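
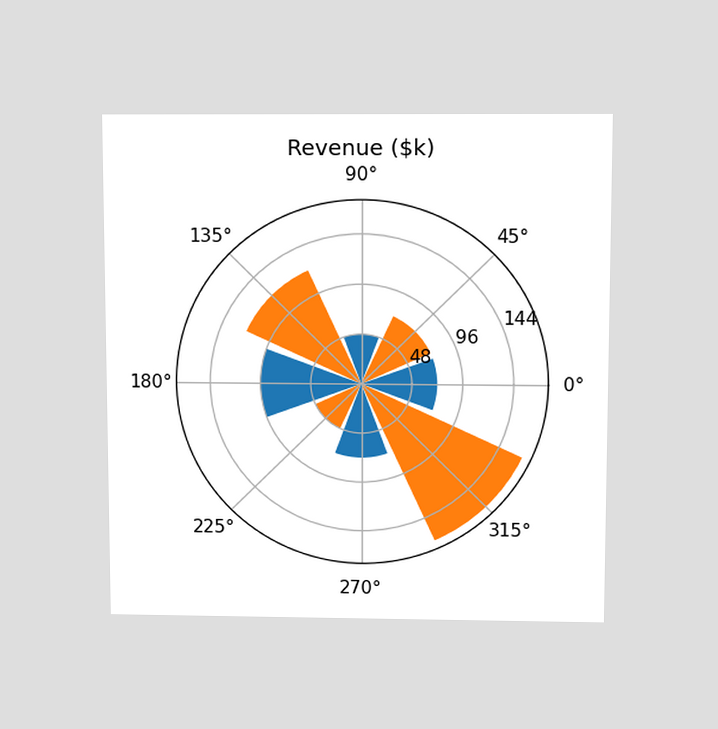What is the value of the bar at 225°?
The chart is viewed slightly from above. The bar at 225° reaches $48k on the radial axis.

$48k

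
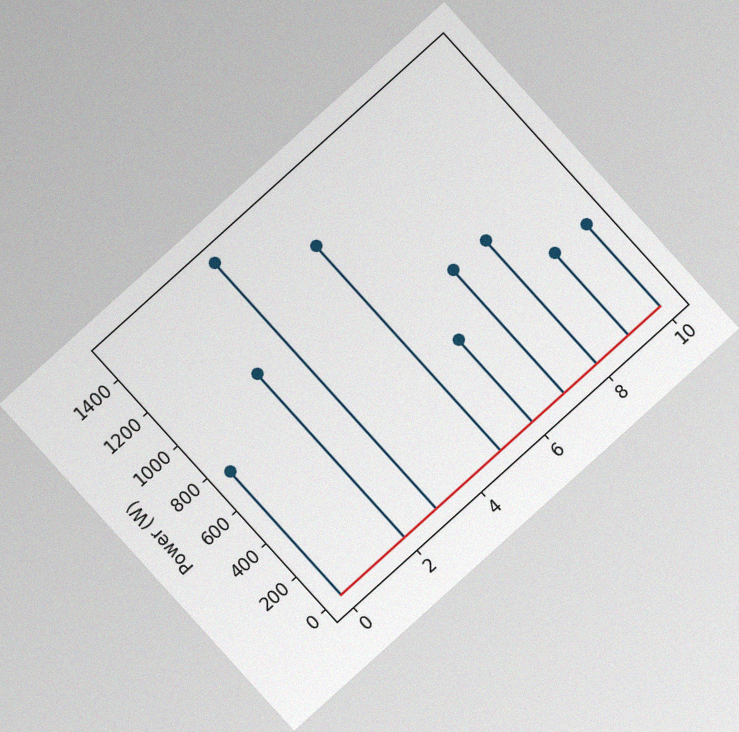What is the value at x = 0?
750W

The chart is tilted about 42° counter-clockwise, with some photo noise. The stem at x=0 reaches 750W.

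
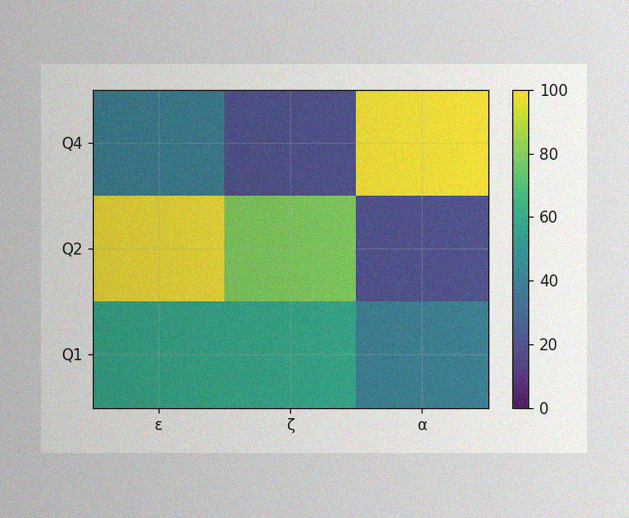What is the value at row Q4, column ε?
The image has some photo noise and uneven lighting. Matching cell (Q4, ε) against the colorbar gives 40.

40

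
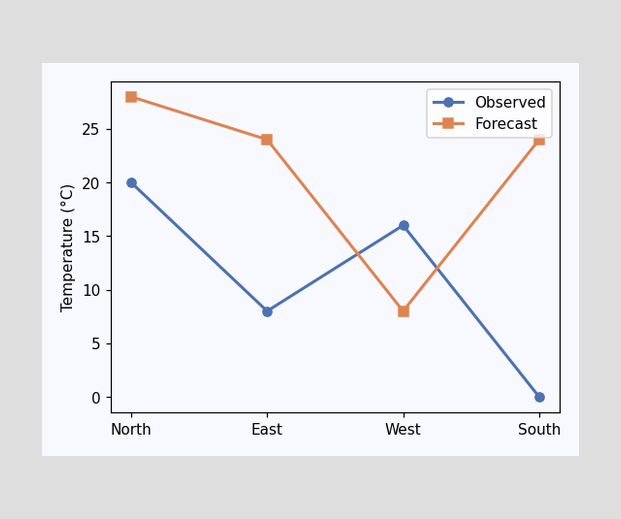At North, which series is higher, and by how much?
At North, Forecast sits above the other line by 8°C.

Forecast, by 8°C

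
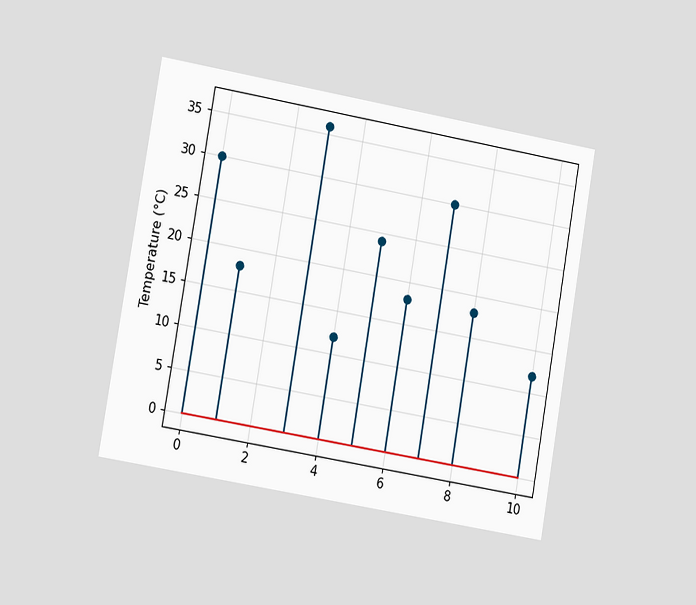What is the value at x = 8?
The chart is tilted about 10° clockwise and viewed slightly from the left. The stem at x=8 reaches 18°C.

18°C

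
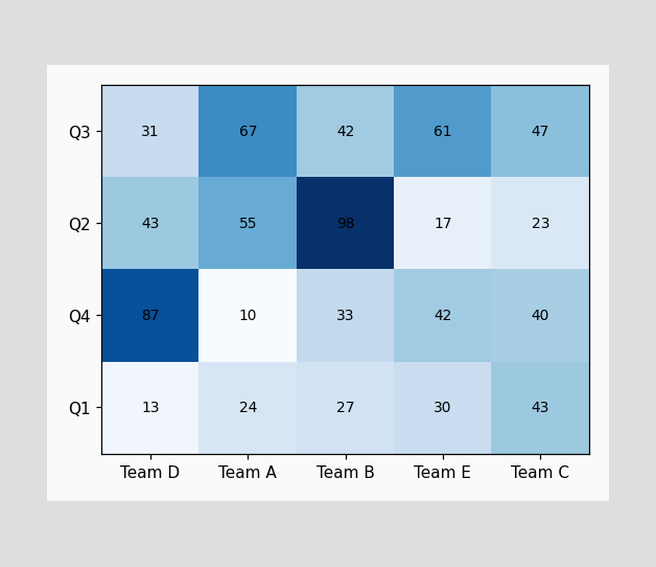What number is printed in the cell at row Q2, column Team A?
55

The (Q2, Team A) cell reads 55.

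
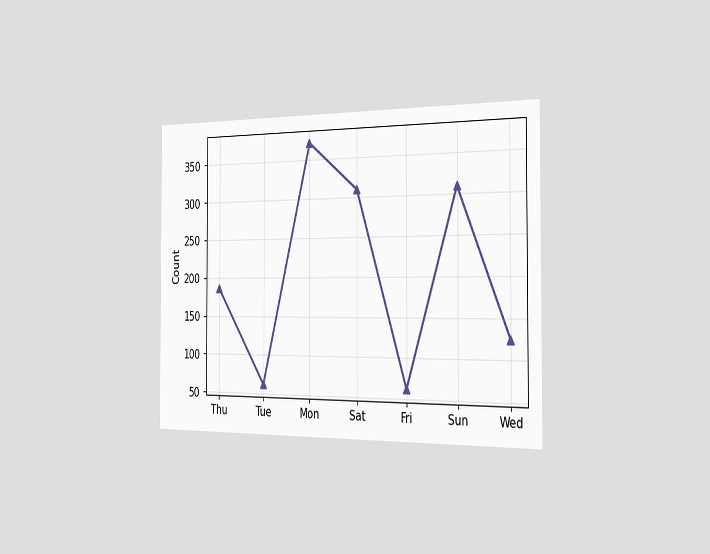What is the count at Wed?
124

The chart is viewed slightly from the right. At Wed, the line is at 124.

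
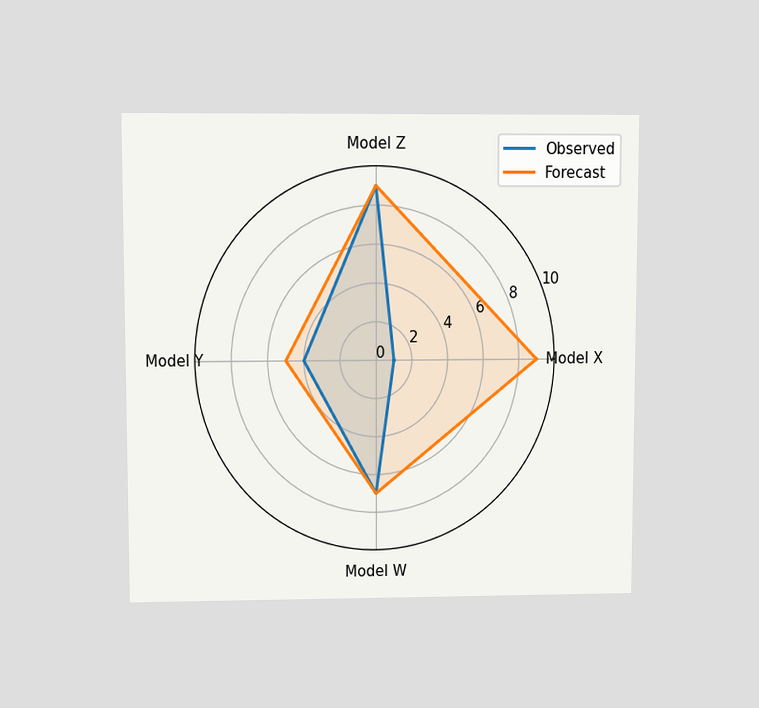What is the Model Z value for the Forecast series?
The chart is viewed at a slight angle. On the Model Z axis, Forecast reaches 9.

9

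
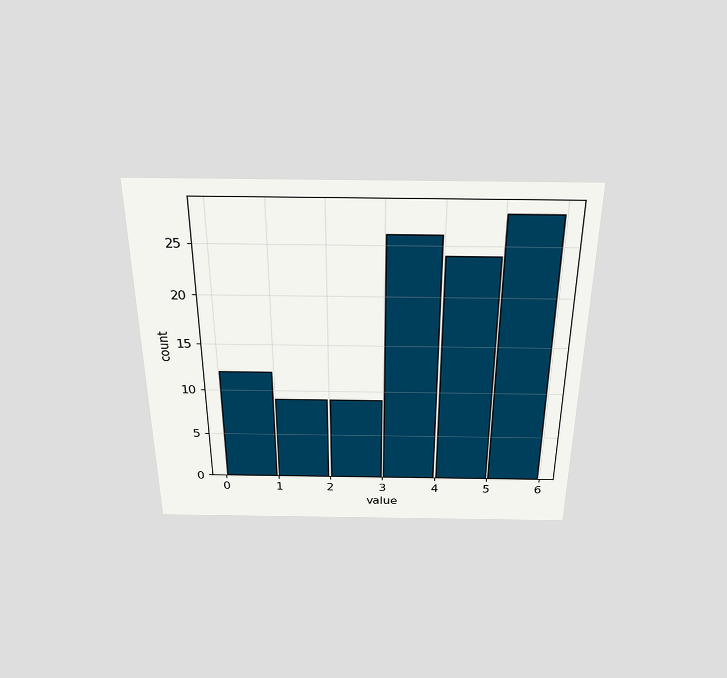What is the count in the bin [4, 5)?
The chart is viewed slightly from above. The [4, 5) bin has height 24.

24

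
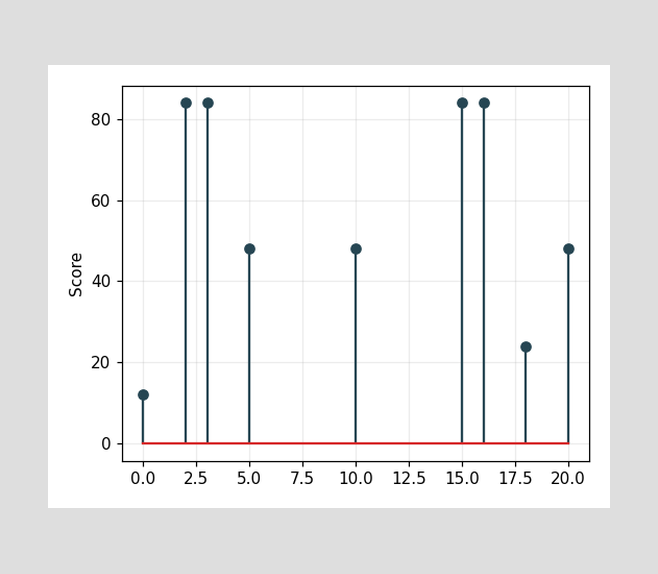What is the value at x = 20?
48

The stem at x=20 reaches 48.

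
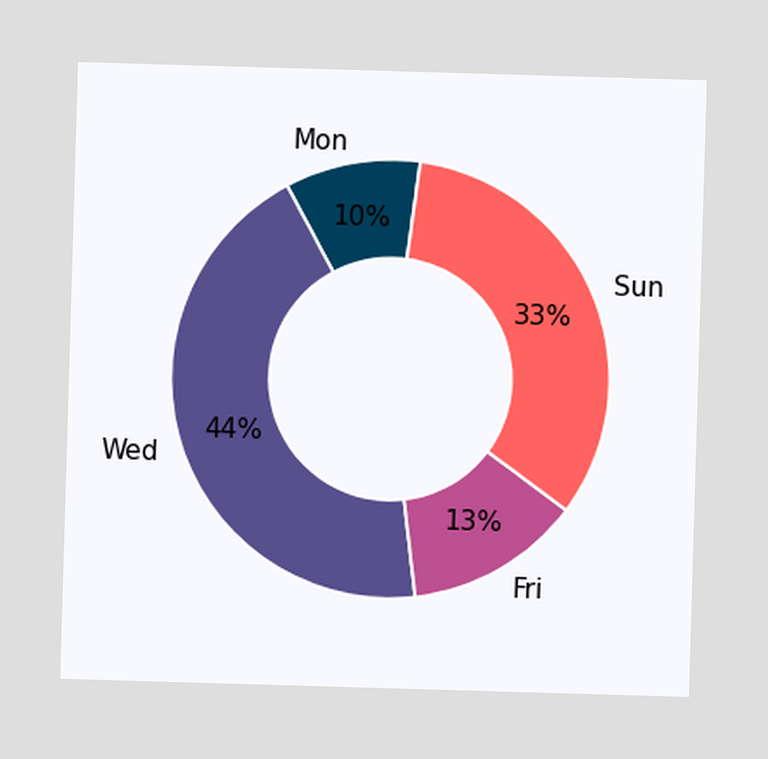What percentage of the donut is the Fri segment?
The Fri segment takes up 13% of the ring.

13%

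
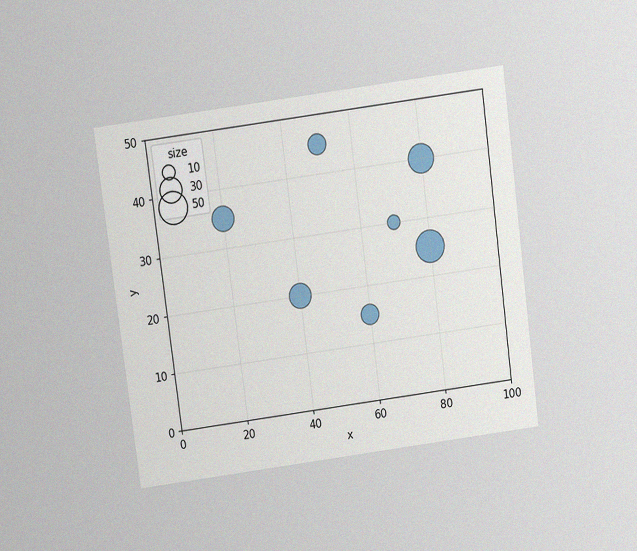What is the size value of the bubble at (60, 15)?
20

The chart is tilted about 8° counter-clockwise and viewed slightly from above, with some photo noise. Matching the bubble at (60, 15) against the size legend gives 20.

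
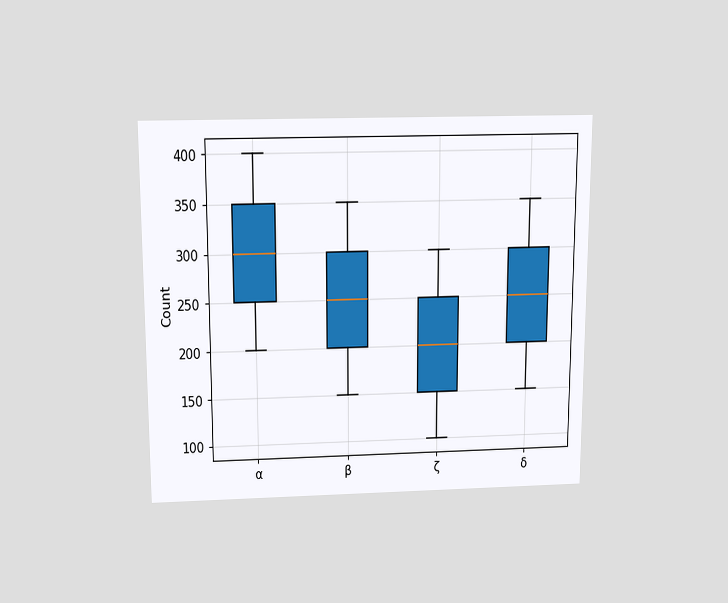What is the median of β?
250

The chart is viewed slightly from above. The median line in the β box sits at 250.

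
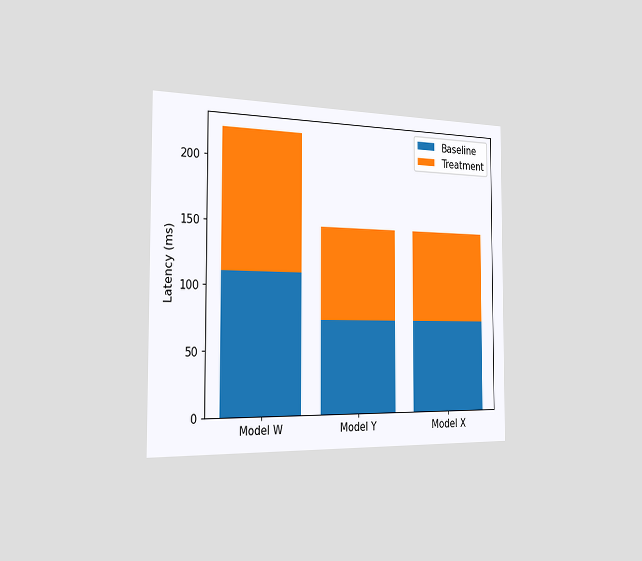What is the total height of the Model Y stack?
The chart is viewed slightly from the left. The Model Y stack's top reaches 148ms on the y-axis.

148ms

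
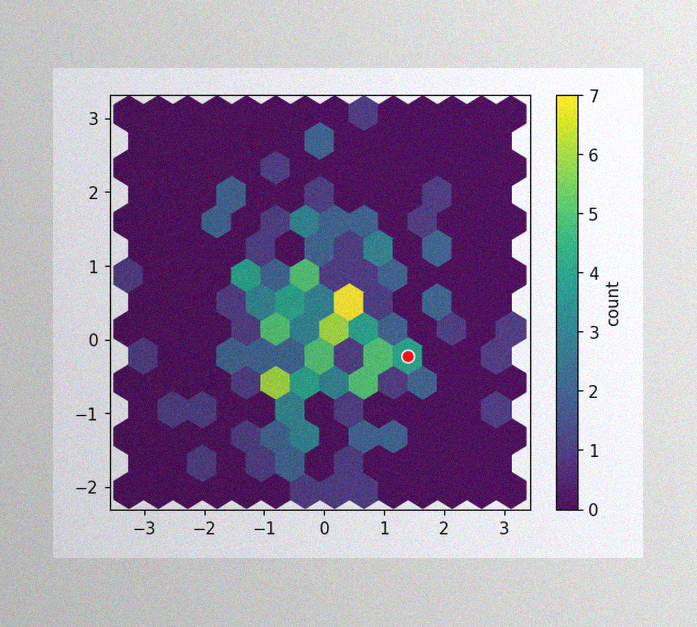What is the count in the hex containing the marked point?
The image has some photo noise and uneven lighting. The marked hex reads 4 on the colorbar.

4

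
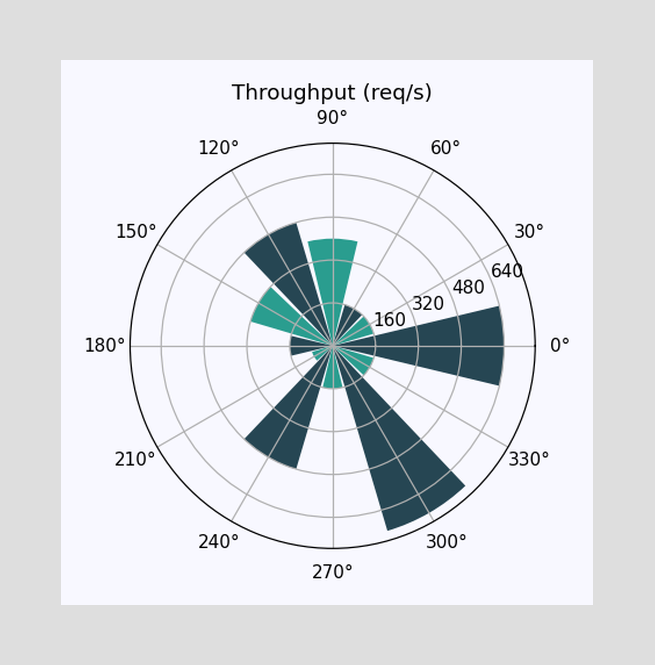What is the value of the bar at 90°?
400req/s

The bar at 90° reaches 400req/s on the radial axis.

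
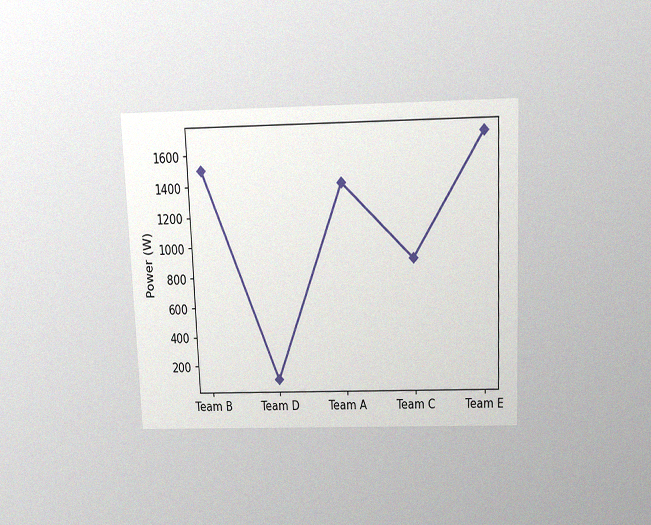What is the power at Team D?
The chart is tilted about 2° counter-clockwise and viewed slightly from above, with some photo noise. At Team D, the line is at 100W.

100W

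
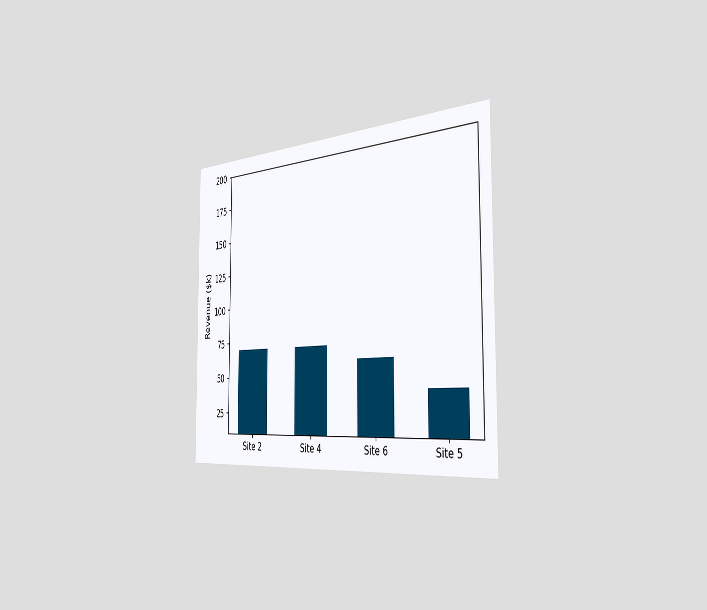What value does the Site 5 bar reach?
$40k

The chart is viewed slightly from the right. Reading along the chart's y-axis, the Site 5 bar reaches $40k.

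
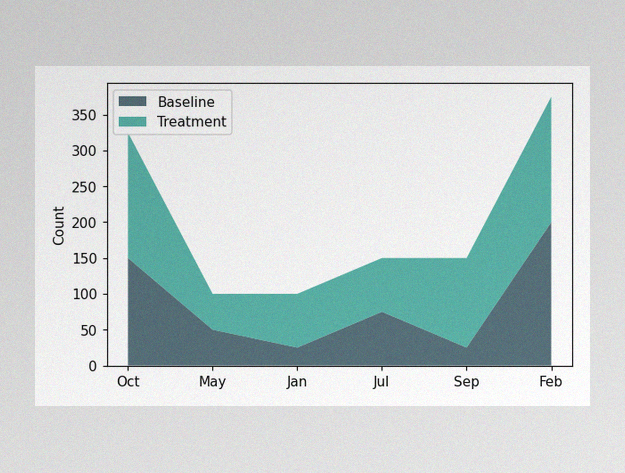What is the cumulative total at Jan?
The image has some photo noise and uneven lighting. The stacked total at Jan reaches 100.

100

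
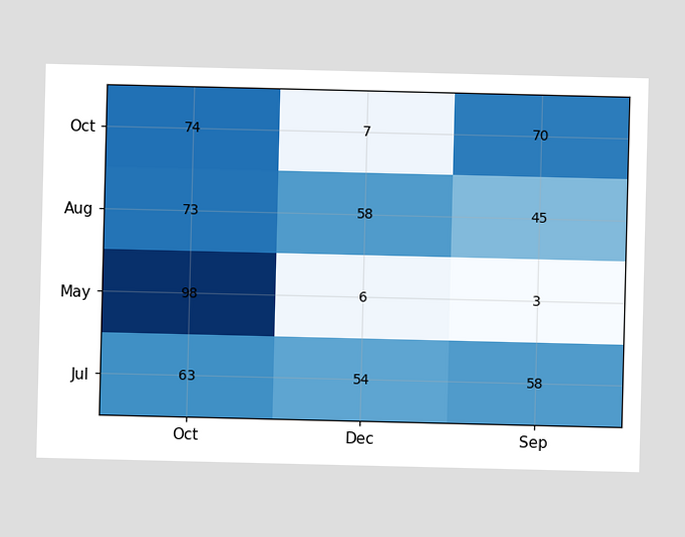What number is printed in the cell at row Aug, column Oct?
The (Aug, Oct) cell reads 73.

73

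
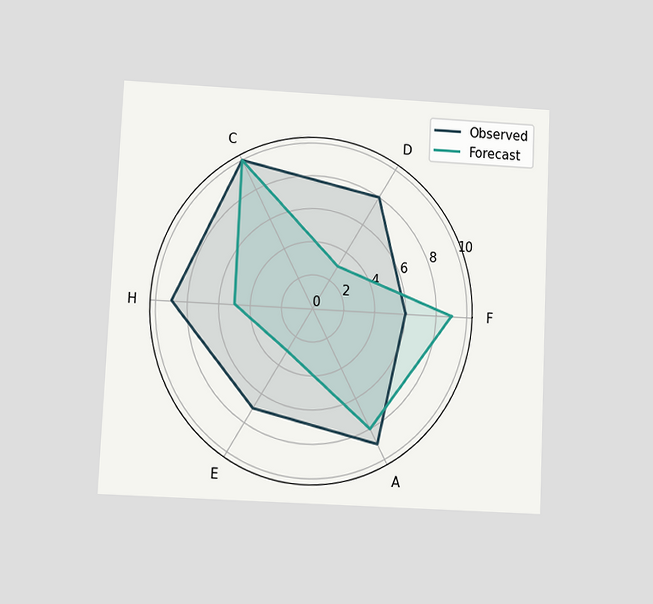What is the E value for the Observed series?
The chart is tilted about 3° clockwise and viewed at a slight angle. On the E axis, Observed reaches 7.

7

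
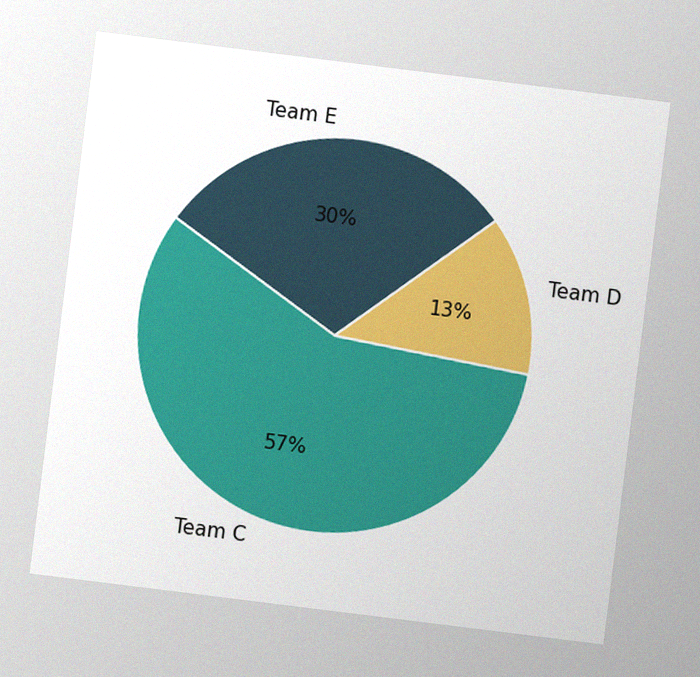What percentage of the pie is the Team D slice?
13%

The chart is tilted about 7° clockwise, with some photo noise. The Team D slice takes up 13% of the pie.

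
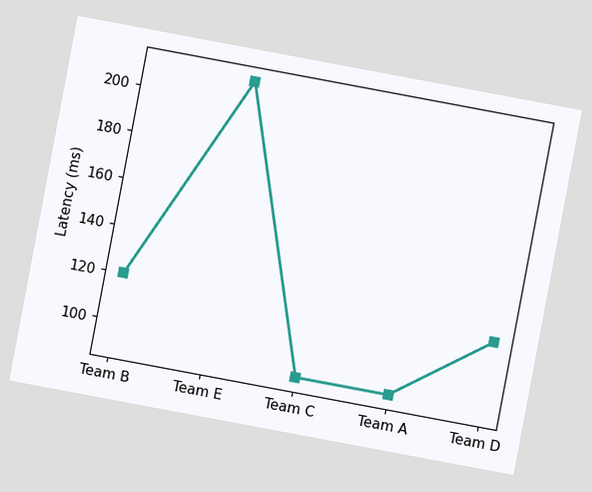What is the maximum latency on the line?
210ms

The chart is tilted about 11° clockwise. The highest point is at Team E, and reading across to the y-axis gives 210ms.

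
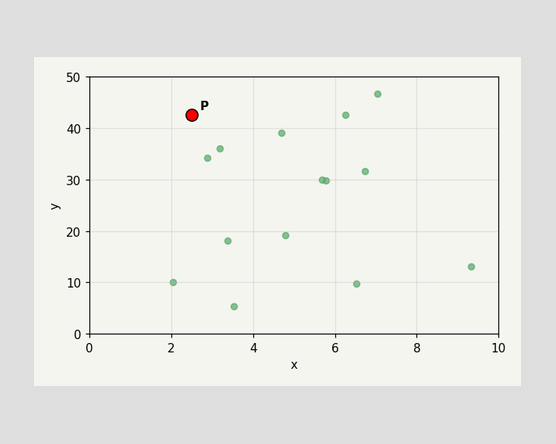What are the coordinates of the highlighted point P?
(2.5, 42.5)

Following the gridlines from P to each axis, P sits at (2.5, 42.5).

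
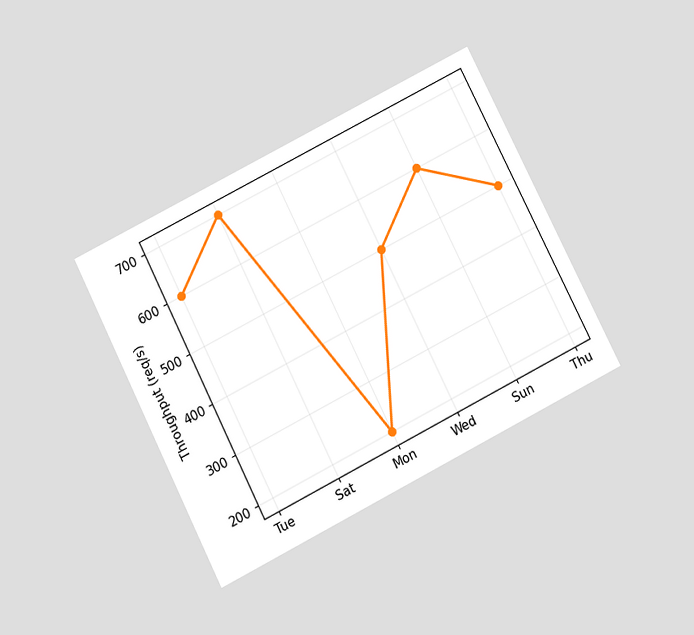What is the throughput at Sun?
600req/s

The chart is tilted about 27° counter-clockwise and viewed slightly from below. At Sun, the line is at 600req/s.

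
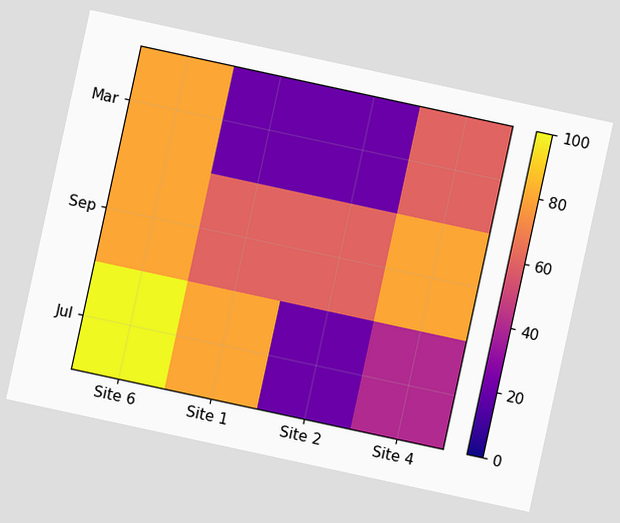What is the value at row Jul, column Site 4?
40

The chart is tilted about 12° clockwise. Matching cell (Jul, Site 4) against the colorbar gives 40.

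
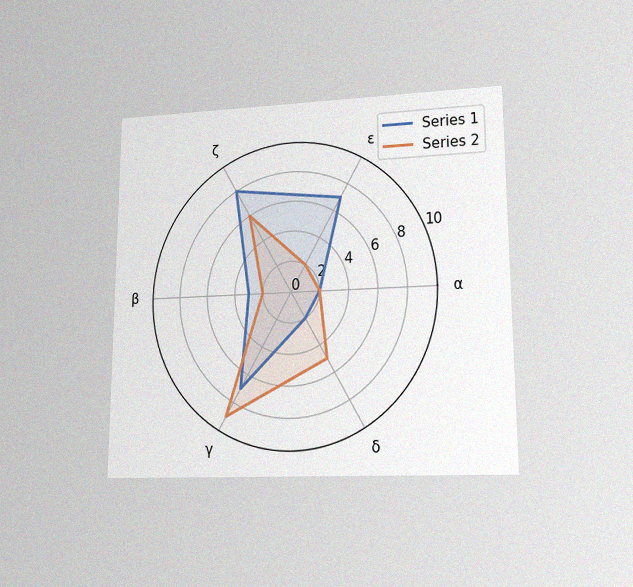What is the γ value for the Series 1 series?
The chart is viewed at a slight angle, with some photo noise. On the γ axis, Series 1 reaches 7.

7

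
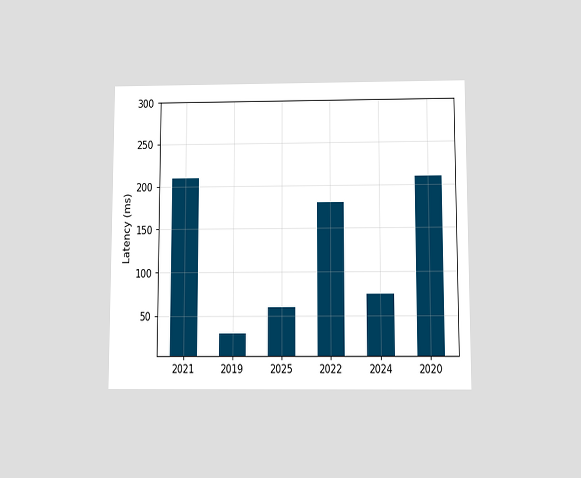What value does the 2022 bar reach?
The chart is viewed slightly from below. Reading along the chart's y-axis, the 2022 bar reaches 180ms.

180ms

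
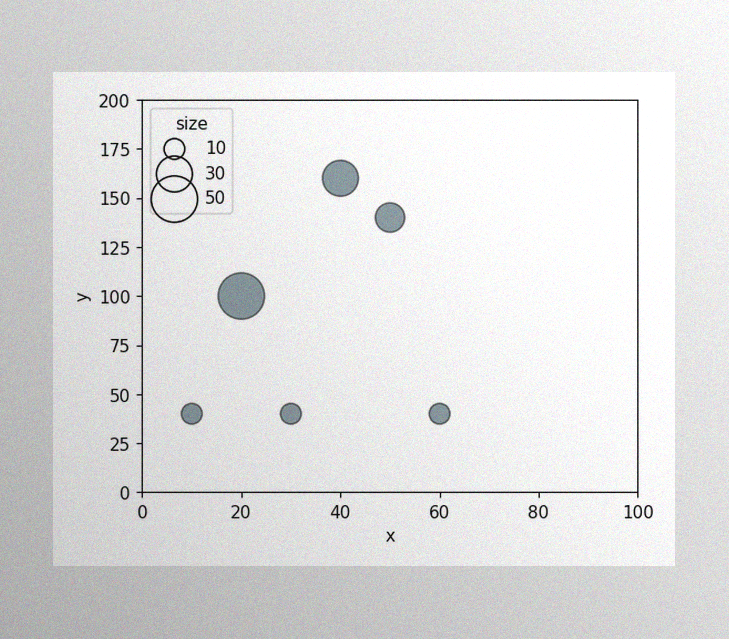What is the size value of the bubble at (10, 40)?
The image has some photo noise and uneven lighting. Matching the bubble at (10, 40) against the size legend gives 10.

10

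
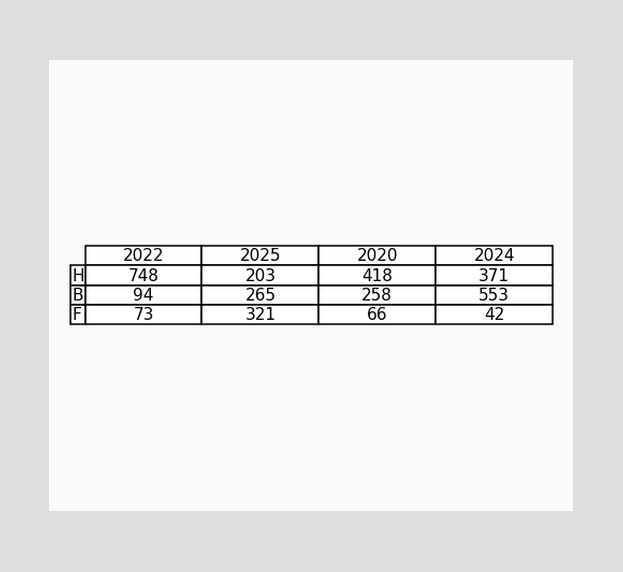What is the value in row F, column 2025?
321

The (F, 2025) cell reads 321.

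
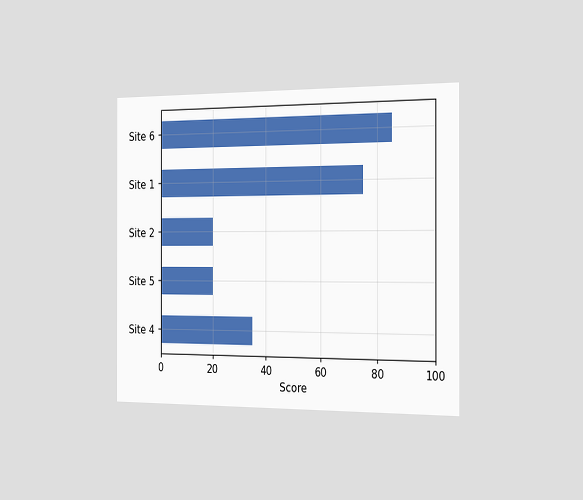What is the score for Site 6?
The chart is viewed slightly from the right. Reading along the chart's x-axis, the Site 6 bar reaches 85.

85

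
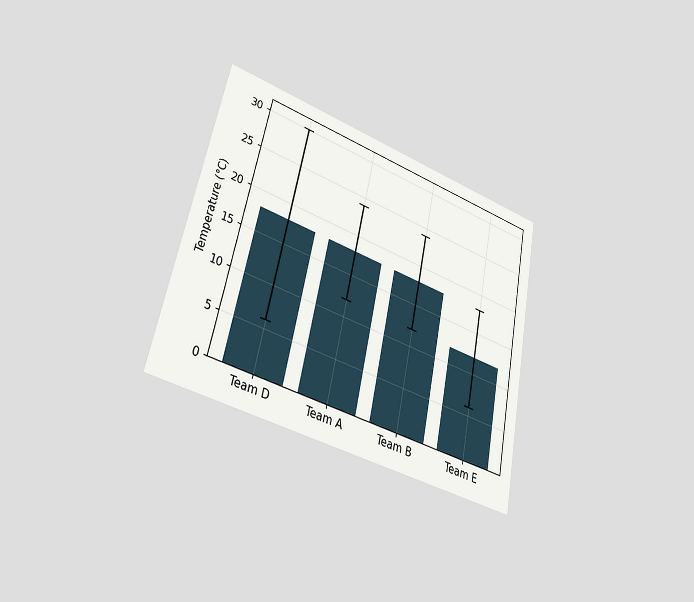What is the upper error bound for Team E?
The chart is tilted about 12° clockwise and viewed slightly from the left. The Team E bar's upper whisker reaches 18°C.

18°C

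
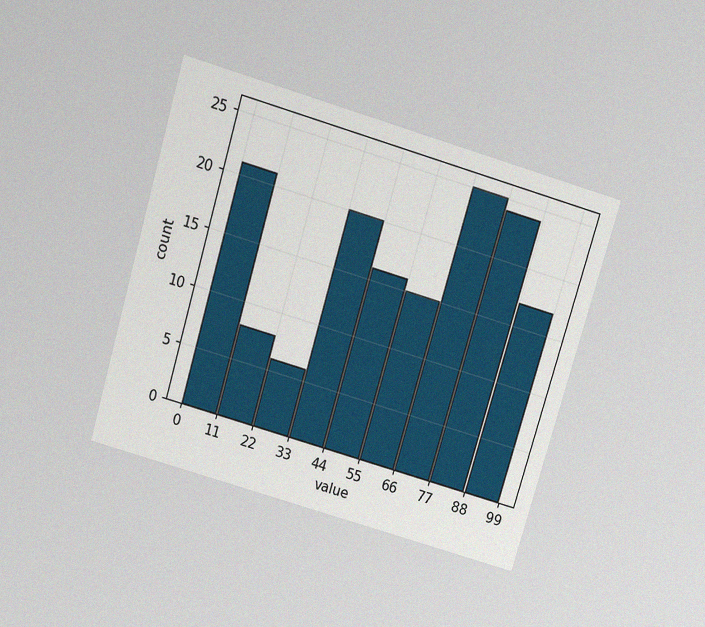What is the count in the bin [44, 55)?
The chart is tilted about 17° clockwise and viewed slightly from above, with some photo noise. The [44, 55) bin has height 16.

16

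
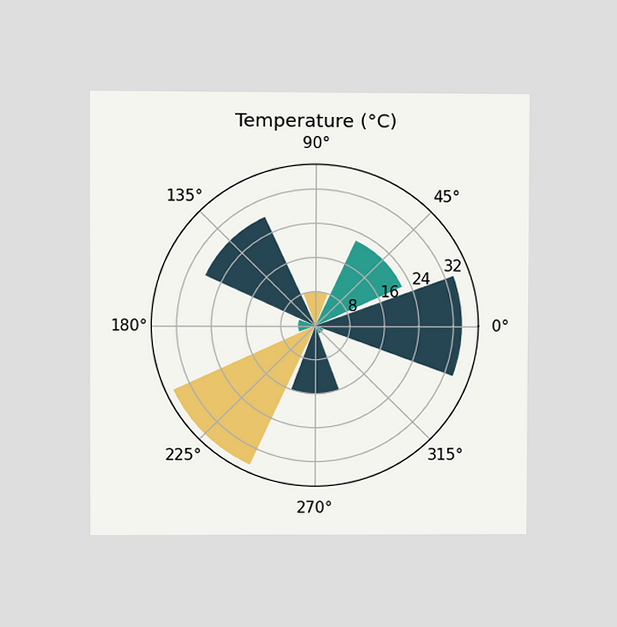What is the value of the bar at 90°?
8°C

The chart is viewed at a slight angle. The bar at 90° reaches 8°C on the radial axis.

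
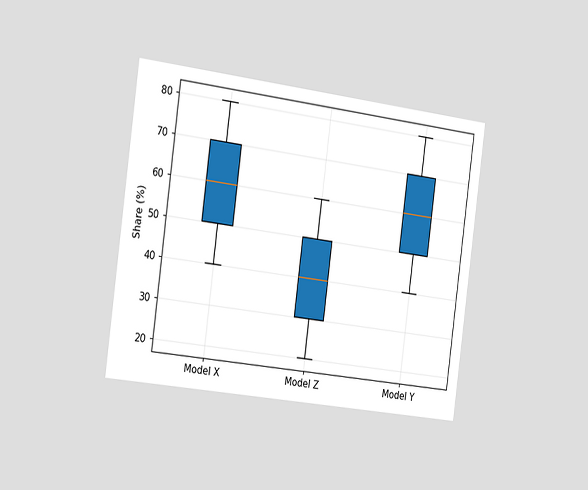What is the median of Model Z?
40%

The chart is tilted about 8° clockwise and viewed slightly from the left. The median line in the Model Z box sits at 40%.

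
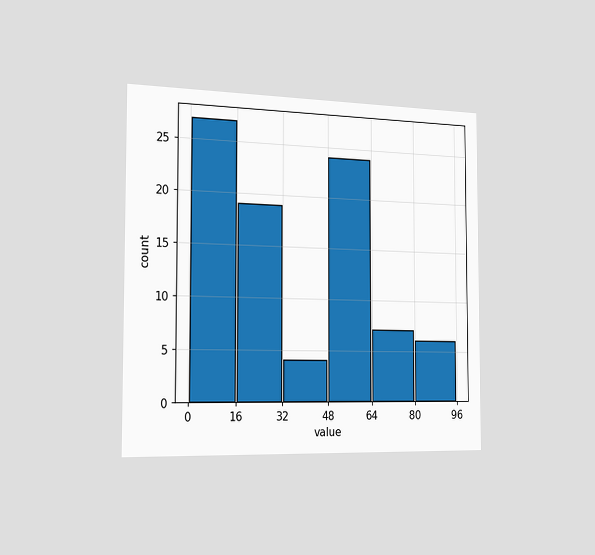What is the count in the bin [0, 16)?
The chart is viewed slightly from the left. The [0, 16) bin has height 27.

27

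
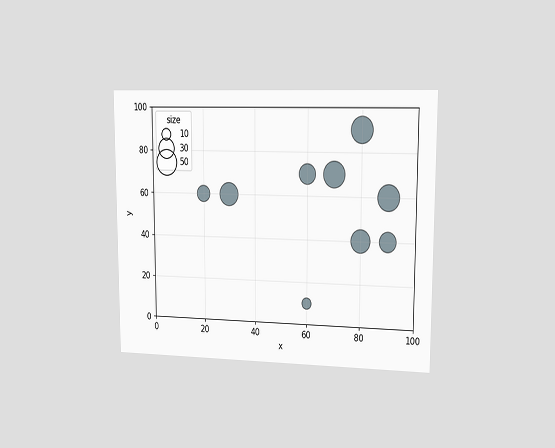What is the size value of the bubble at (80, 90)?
The chart is viewed slightly from the right. Matching the bubble at (80, 90) against the size legend gives 50.

50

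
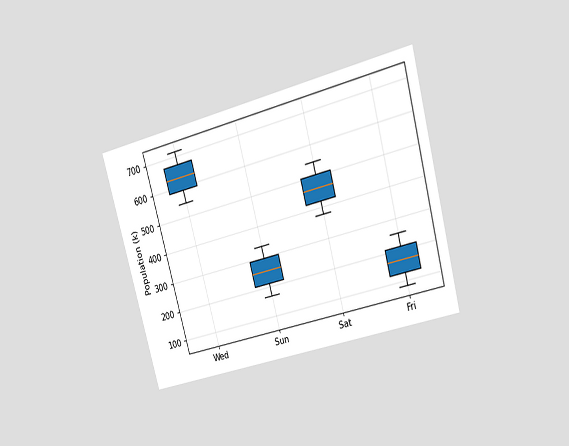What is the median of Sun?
The chart is tilted about 15° counter-clockwise and viewed at a slight angle. The median line in the Sun box sits at 252k.

252k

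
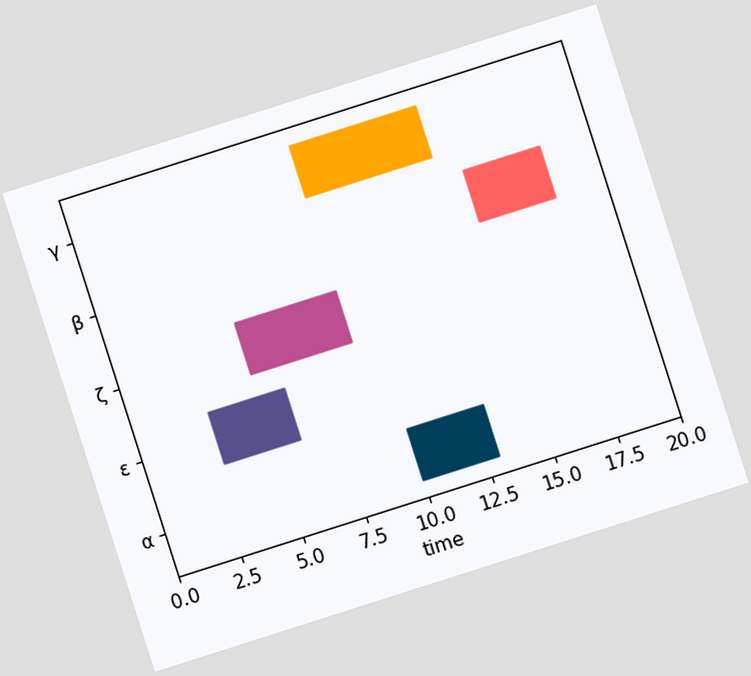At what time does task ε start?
The chart is tilted about 18° counter-clockwise. The ε bar begins at t=3.

3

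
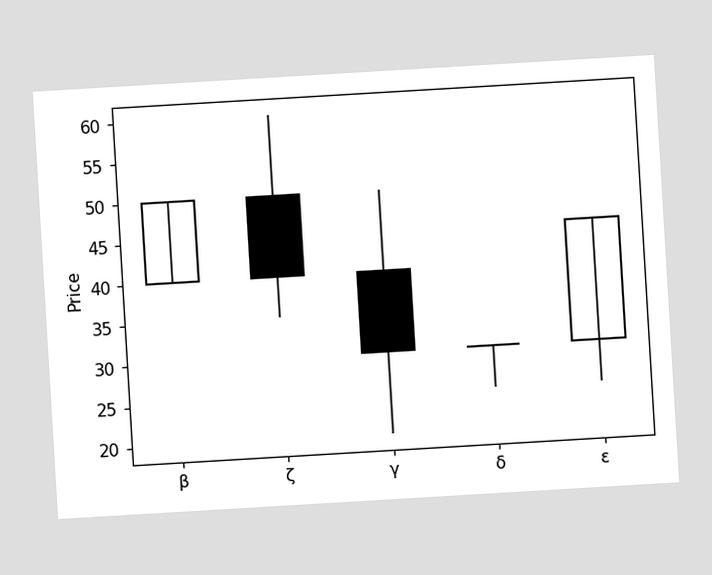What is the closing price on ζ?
40

The chart is tilted about 3° counter-clockwise. The ζ candle closes at 40.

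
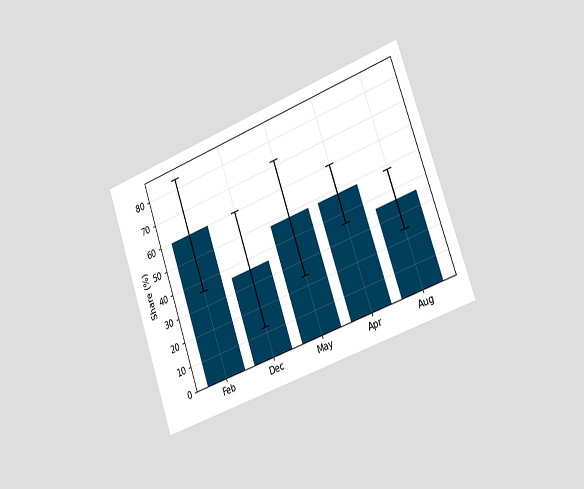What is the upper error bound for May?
72%

The chart is tilted about 19° counter-clockwise and viewed slightly from the right. The May bar's upper whisker reaches 72%.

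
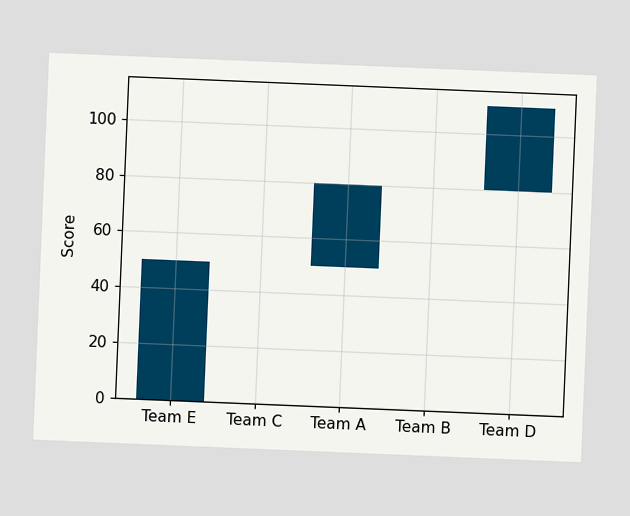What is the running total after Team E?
The chart is tilted about 2° clockwise. After Team E the running total reaches 50.

50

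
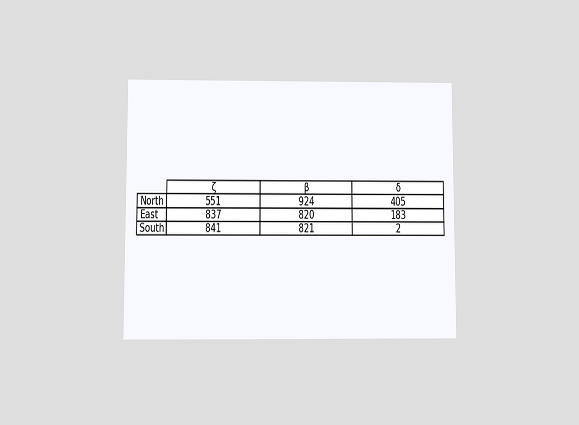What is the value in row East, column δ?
The chart is viewed at a slight angle. The (East, δ) cell reads 183.

183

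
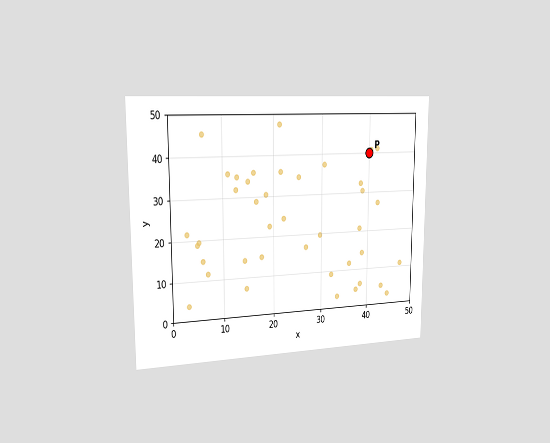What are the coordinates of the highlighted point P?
The chart is viewed slightly from the left. Following the gridlines from P to each axis, P sits at (40, 40).

(40, 40)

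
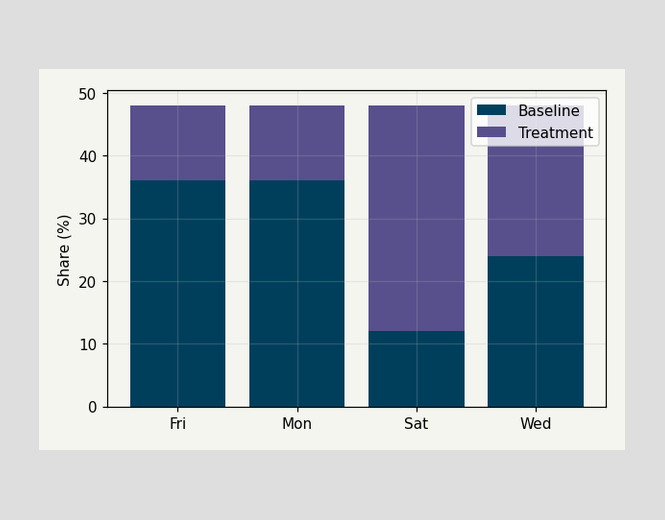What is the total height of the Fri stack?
The Fri stack's top reaches 48% on the y-axis.

48%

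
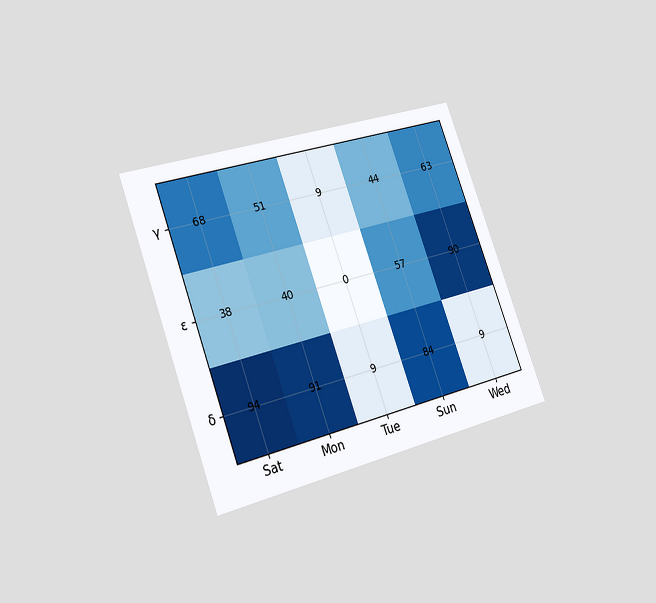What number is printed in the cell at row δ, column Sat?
94

The chart is tilted about 20° counter-clockwise and viewed slightly from the left. The (δ, Sat) cell reads 94.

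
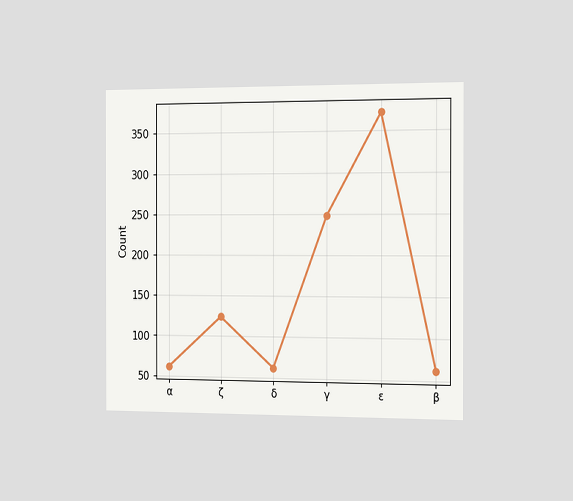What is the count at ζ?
The chart is viewed slightly from the right. At ζ, the line is at 124.

124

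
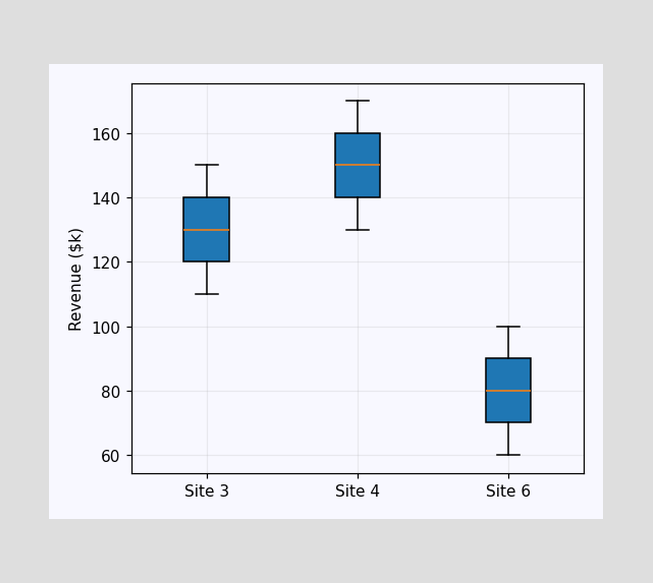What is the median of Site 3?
$130k

The median line in the Site 3 box sits at $130k.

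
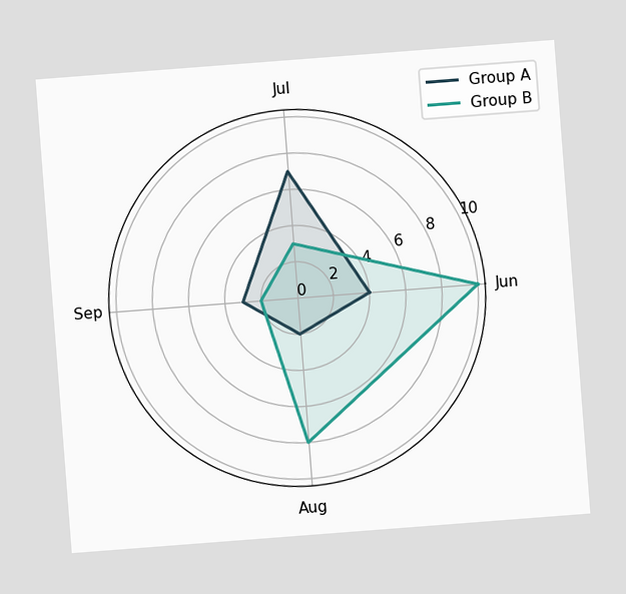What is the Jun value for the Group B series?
The chart is tilted about 4° counter-clockwise. On the Jun axis, Group B reaches 10.

10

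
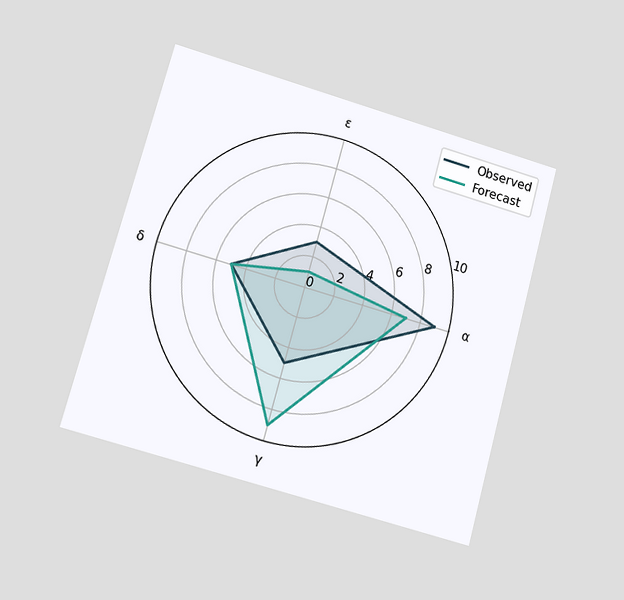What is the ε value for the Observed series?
3

The chart is tilted about 15° clockwise and viewed at a slight angle. On the ε axis, Observed reaches 3.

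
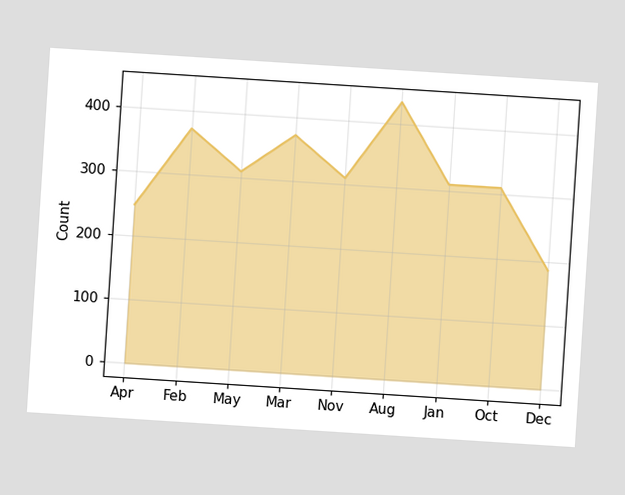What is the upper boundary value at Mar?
The chart is tilted about 4° clockwise. At Mar the upper boundary is at 372.

372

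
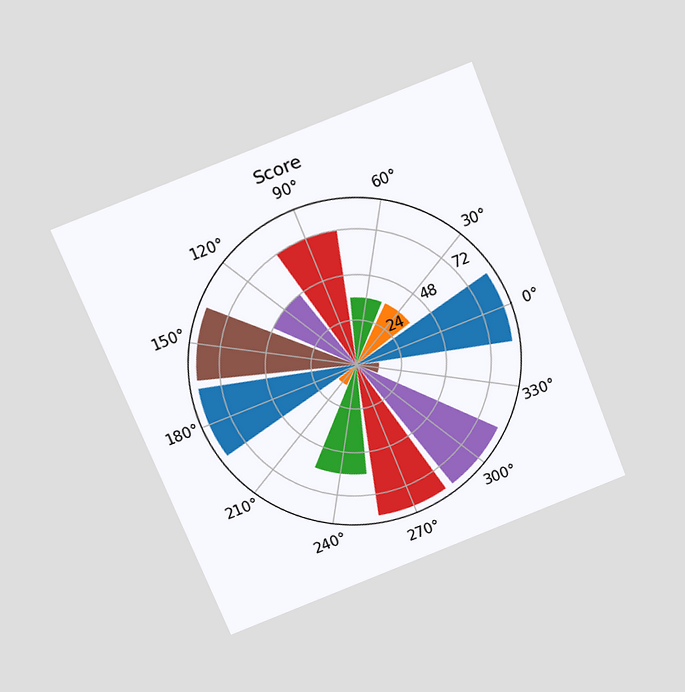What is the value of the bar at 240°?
60

The chart is tilted about 22° counter-clockwise and viewed slightly from above. The bar at 240° reaches 60 on the radial axis.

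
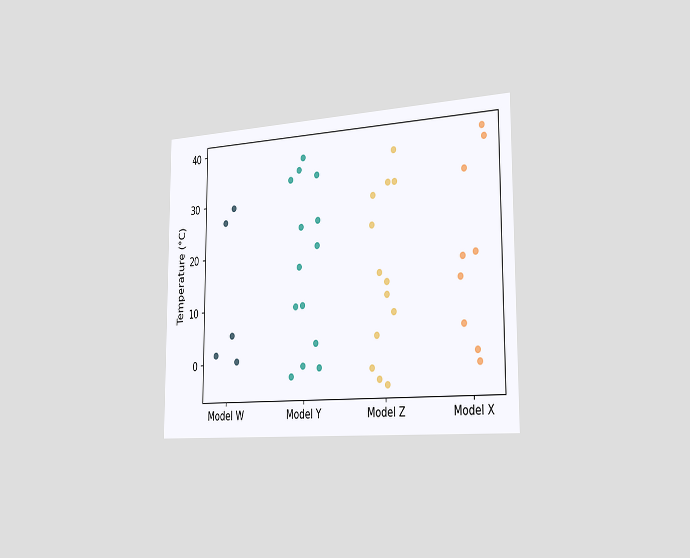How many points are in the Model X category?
The chart is viewed slightly from the right. Counting the markers in the Model X column gives 9.

9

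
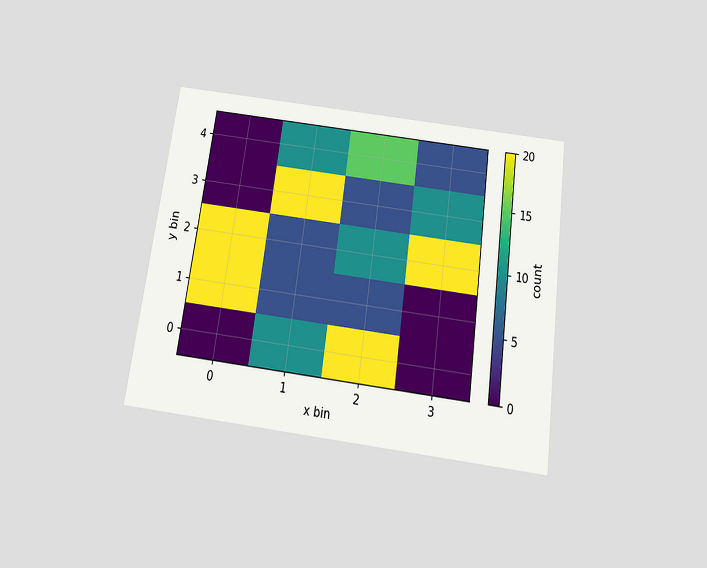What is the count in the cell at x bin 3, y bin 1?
The chart is tilted about 8° clockwise and viewed slightly from below. Matching the cell (3, 1) against the colorbar gives 0.

0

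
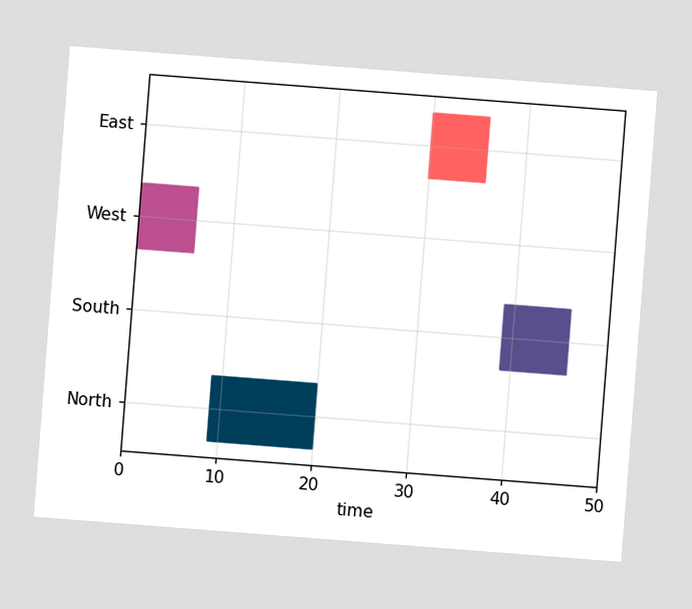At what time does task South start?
The chart is tilted about 4° clockwise. The South bar begins at t=39.

39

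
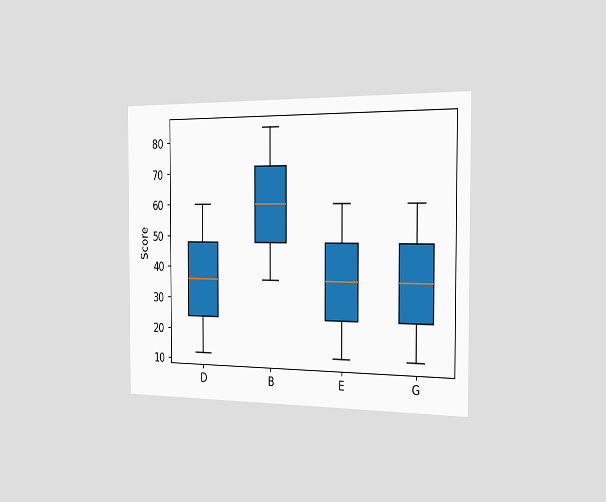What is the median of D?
The chart is viewed slightly from the right. The median line in the D box sits at 36.

36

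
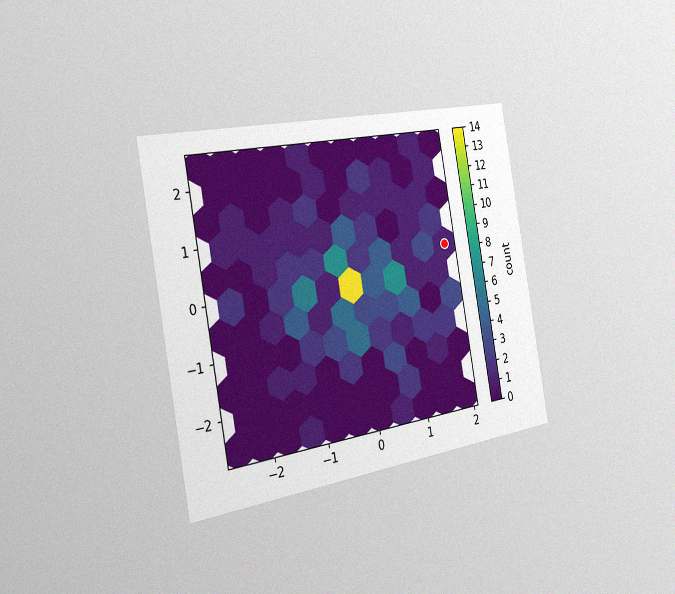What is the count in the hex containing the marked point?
The chart is tilted about 10° counter-clockwise and viewed slightly from the left, with some photo noise. The marked hex reads 1 on the colorbar.

1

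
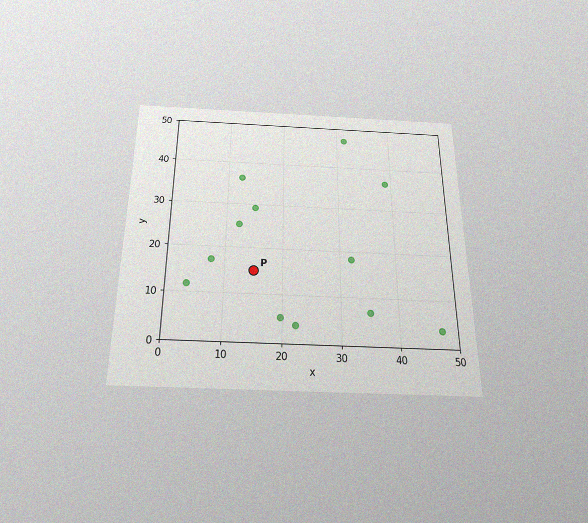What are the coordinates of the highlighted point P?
(15, 15)

The chart is viewed slightly from below, with some photo noise. Following the gridlines from P to each axis, P sits at (15, 15).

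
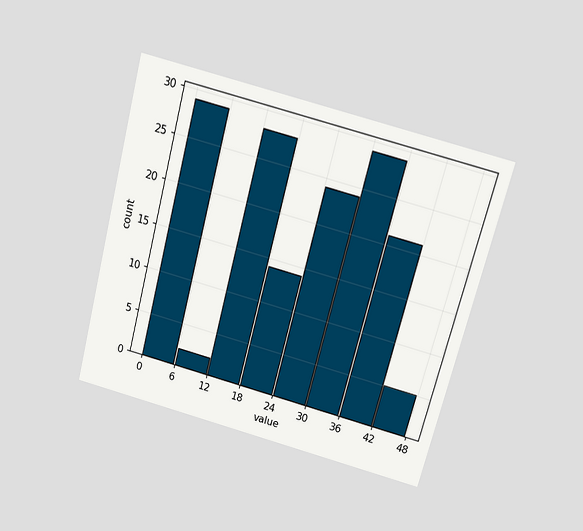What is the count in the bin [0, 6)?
The chart is tilted about 15° clockwise and viewed slightly from above. The [0, 6) bin has height 29.

29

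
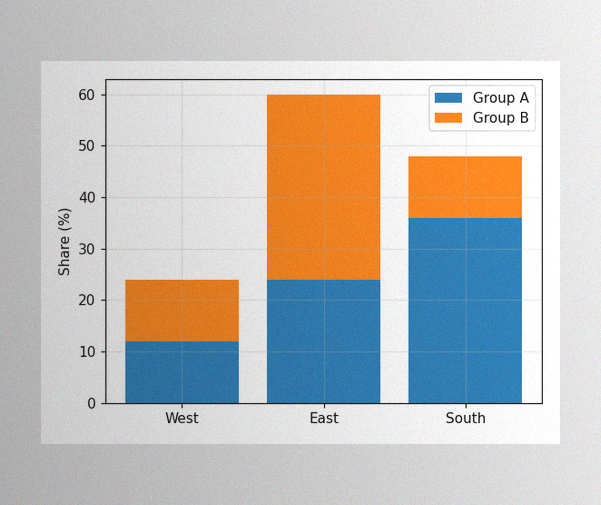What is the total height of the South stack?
The image has some photo noise and uneven lighting. The South stack's top reaches 48% on the y-axis.

48%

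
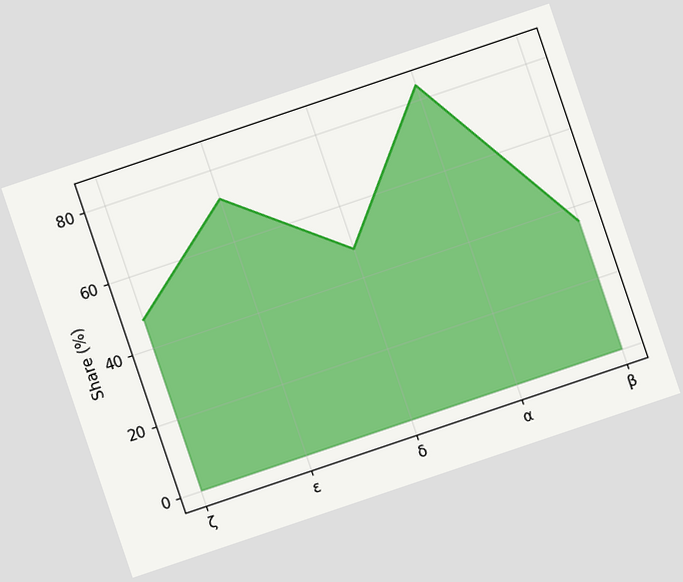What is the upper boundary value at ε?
The chart is tilted about 19° counter-clockwise. At ε the upper boundary is at 72%.

72%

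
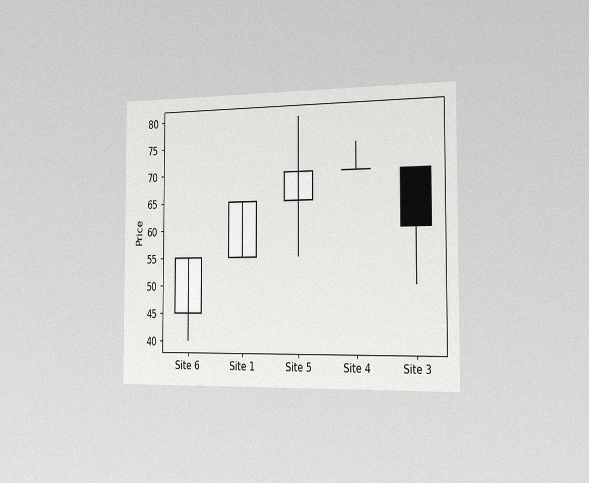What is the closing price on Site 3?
The chart is viewed slightly from the right, with some photo noise. The Site 3 candle closes at 60.

60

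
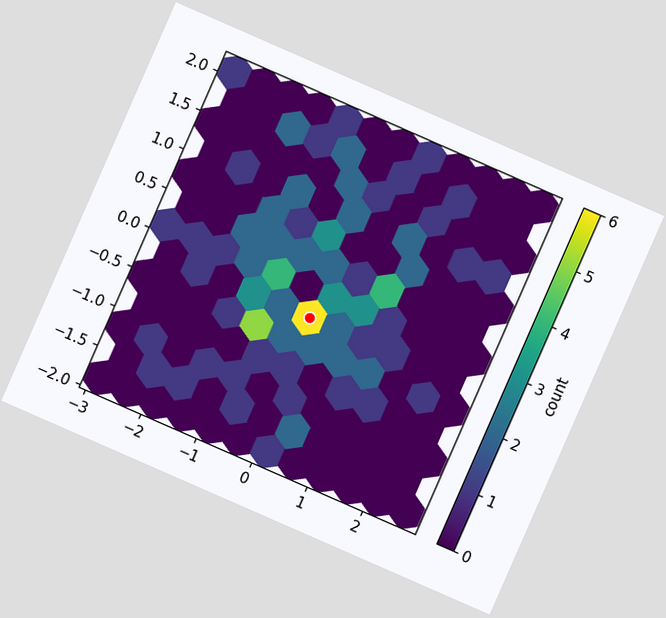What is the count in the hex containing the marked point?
The chart is tilted about 24° clockwise. The marked hex reads 6 on the colorbar.

6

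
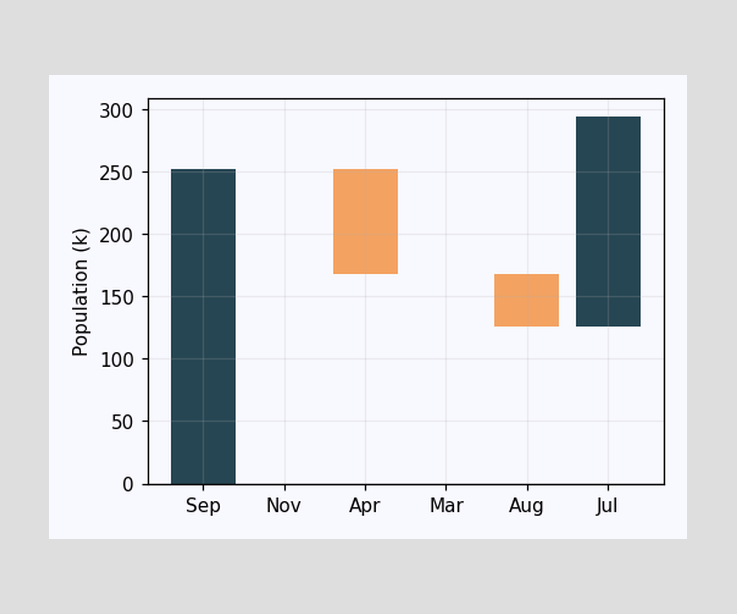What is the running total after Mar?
After Mar the running total reaches 168k.

168k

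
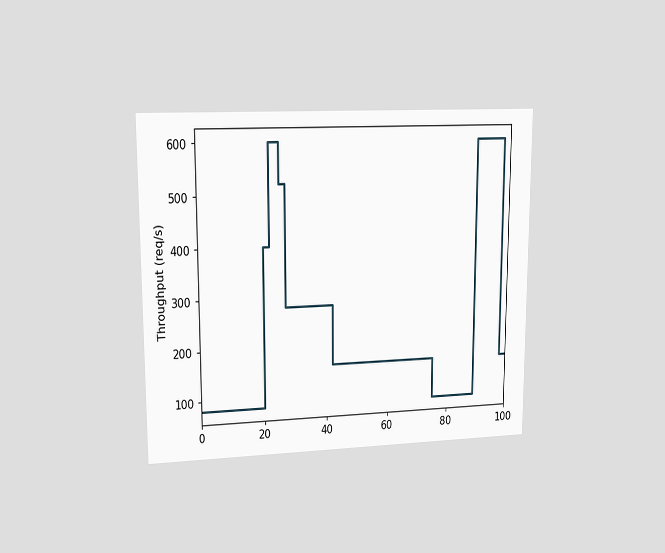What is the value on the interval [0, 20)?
80req/s

The chart is viewed at a slight angle. On [0, 20) the step sits at 80req/s.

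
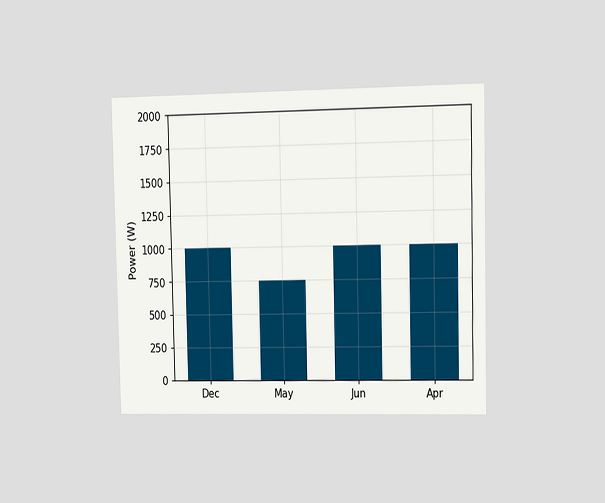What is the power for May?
750W

The chart is viewed slightly from the right. Reading along the chart's y-axis, the May bar reaches 750W.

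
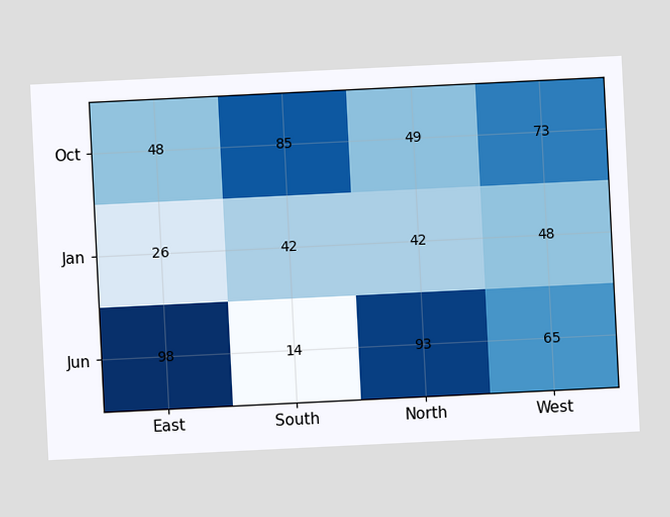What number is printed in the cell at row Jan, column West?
The chart is tilted about 3° counter-clockwise. The (Jan, West) cell reads 48.

48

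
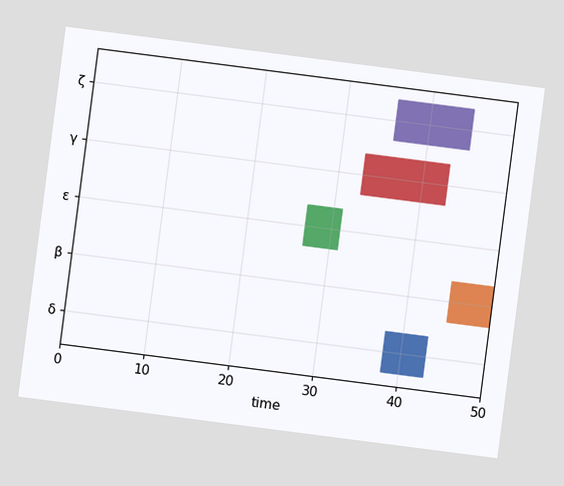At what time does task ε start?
The chart is tilted about 7° clockwise. The ε bar begins at t=27.

27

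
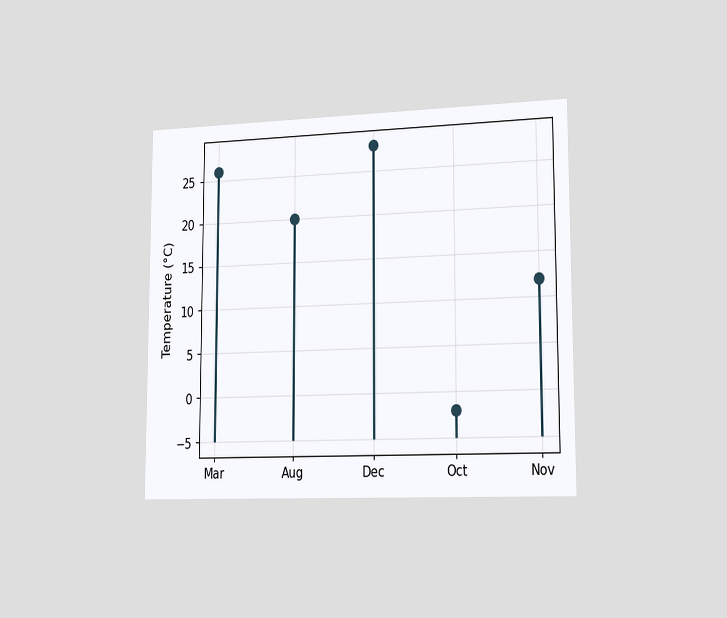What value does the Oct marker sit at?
The chart is viewed slightly from the right. The Oct marker sits at -2°C.

-2°C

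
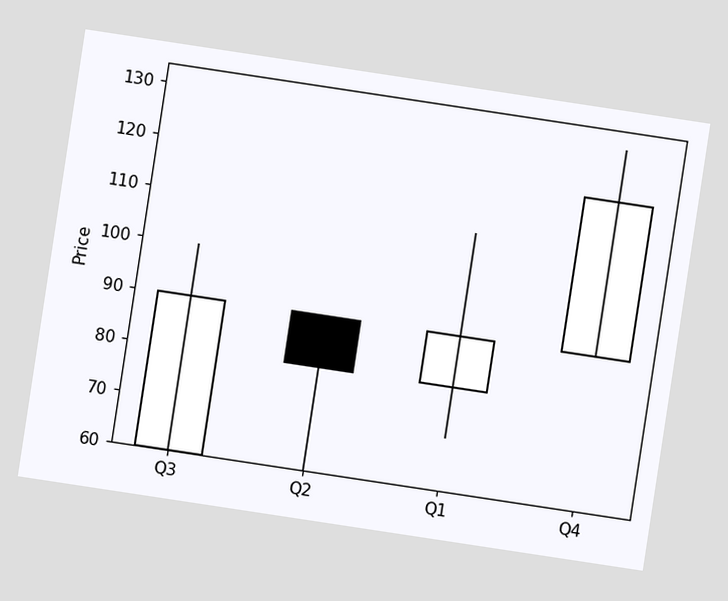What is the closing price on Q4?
The chart is tilted about 9° clockwise. The Q4 candle closes at 120.

120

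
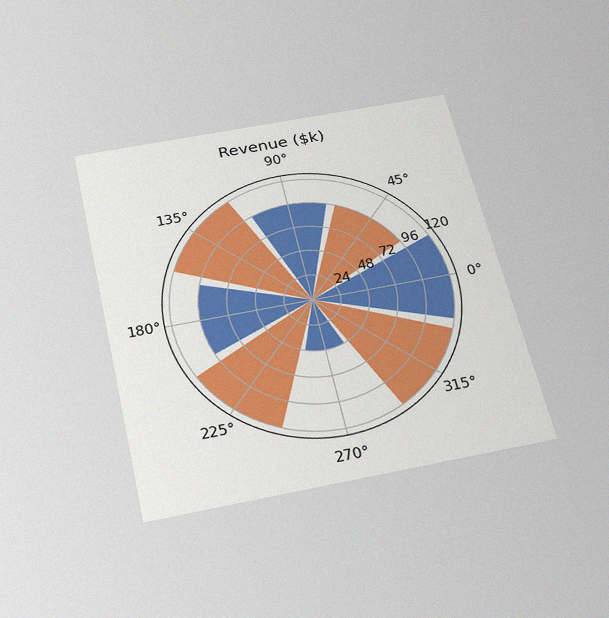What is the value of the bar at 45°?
$96k

The chart is tilted about 13° counter-clockwise and viewed slightly from below, with some photo noise. The bar at 45° reaches $96k on the radial axis.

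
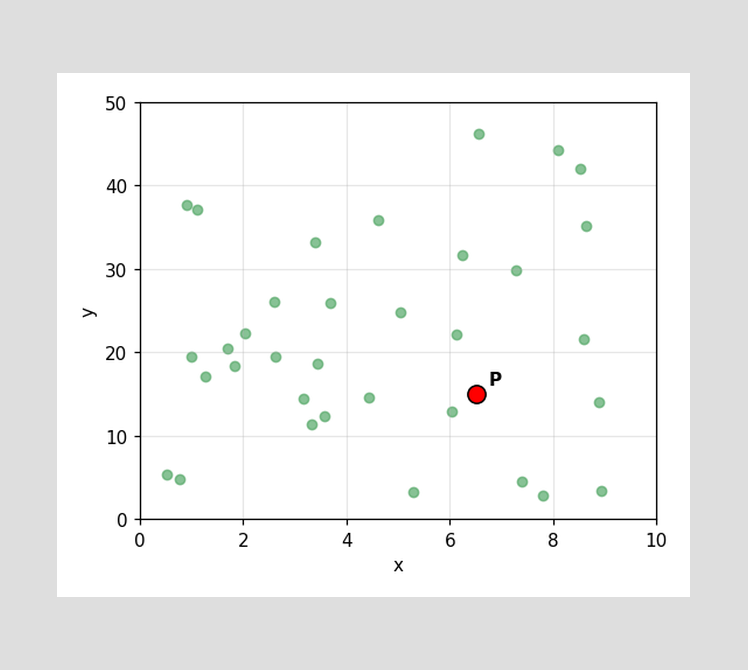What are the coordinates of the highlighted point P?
Following the gridlines from P to each axis, P sits at (6.5, 15).

(6.5, 15)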